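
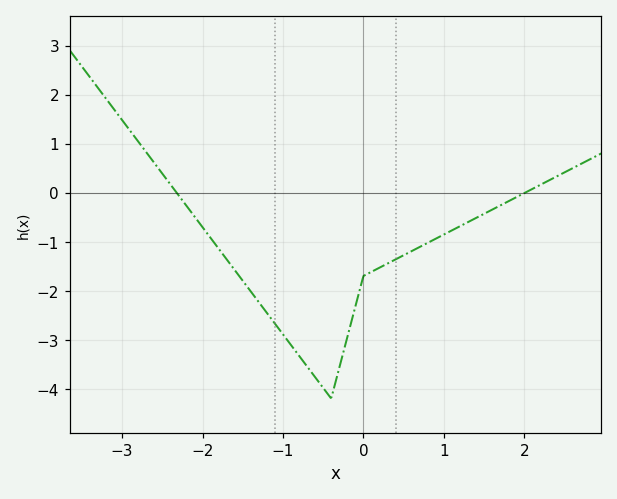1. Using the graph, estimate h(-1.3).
-2.23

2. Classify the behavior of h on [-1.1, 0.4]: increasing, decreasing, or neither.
neither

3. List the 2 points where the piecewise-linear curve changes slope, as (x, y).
(-0.4, -4.2); (0, -1.7)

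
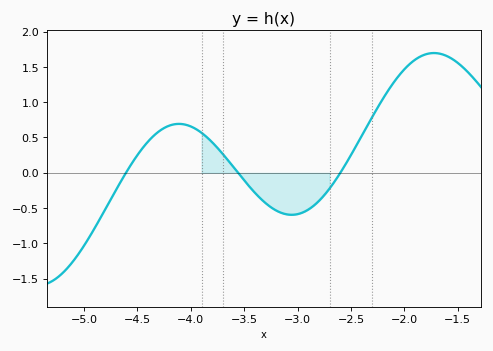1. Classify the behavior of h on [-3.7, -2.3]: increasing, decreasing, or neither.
neither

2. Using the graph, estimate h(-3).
-0.6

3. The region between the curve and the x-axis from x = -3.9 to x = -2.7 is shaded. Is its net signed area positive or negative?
negative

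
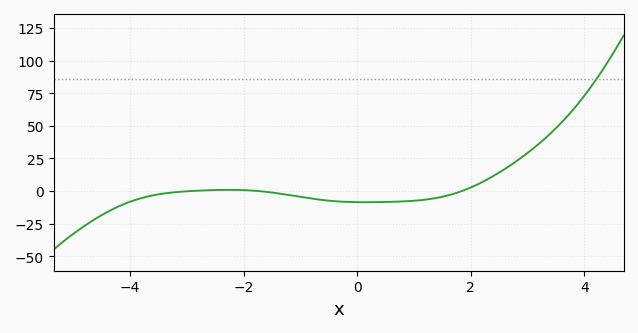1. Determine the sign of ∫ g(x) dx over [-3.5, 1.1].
negative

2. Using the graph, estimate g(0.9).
-8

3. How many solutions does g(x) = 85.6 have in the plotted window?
1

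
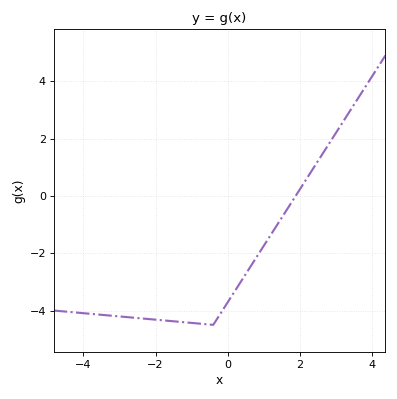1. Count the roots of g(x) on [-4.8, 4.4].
1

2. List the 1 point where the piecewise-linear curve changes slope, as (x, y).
(-0.4, -4.5)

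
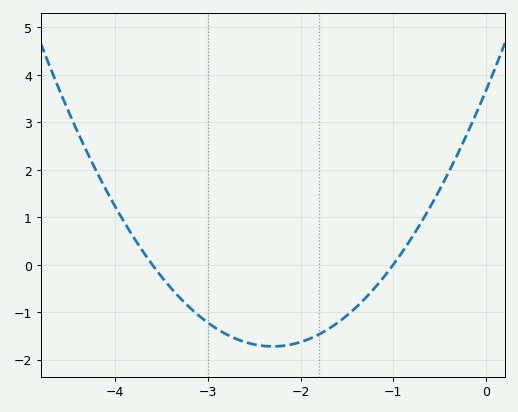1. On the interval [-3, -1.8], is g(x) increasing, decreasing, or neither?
neither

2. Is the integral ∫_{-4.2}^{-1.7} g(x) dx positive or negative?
negative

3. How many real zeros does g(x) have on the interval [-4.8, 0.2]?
2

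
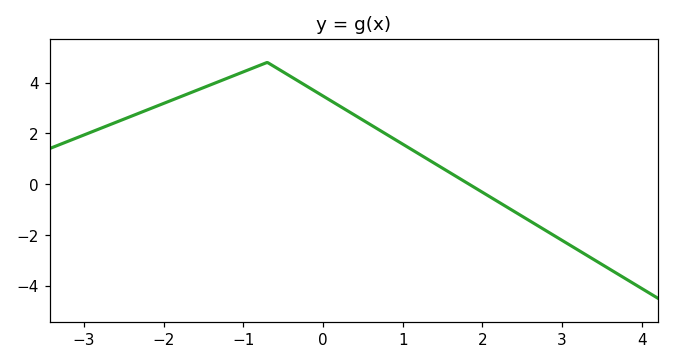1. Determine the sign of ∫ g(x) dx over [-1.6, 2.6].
positive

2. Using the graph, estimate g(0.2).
3.09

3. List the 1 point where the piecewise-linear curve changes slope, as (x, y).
(-0.7, 4.8)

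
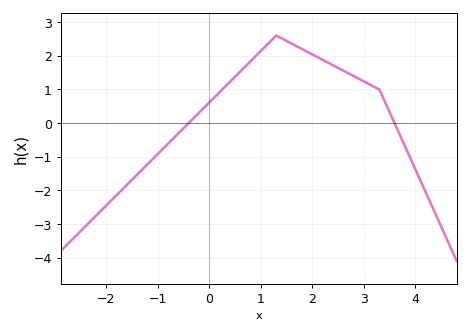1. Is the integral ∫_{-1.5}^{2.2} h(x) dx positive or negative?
positive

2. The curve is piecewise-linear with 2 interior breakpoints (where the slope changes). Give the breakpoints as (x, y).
(1.3, 2.6); (3.3, 1)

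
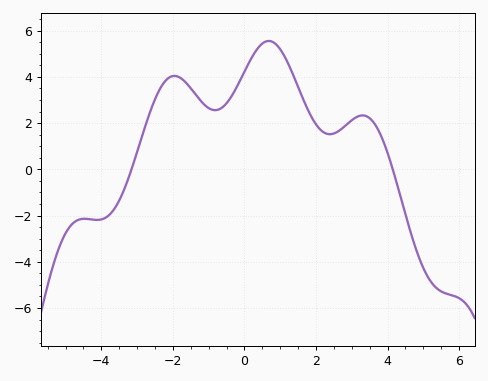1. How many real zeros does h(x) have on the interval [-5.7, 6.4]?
2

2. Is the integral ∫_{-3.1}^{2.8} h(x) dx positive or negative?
positive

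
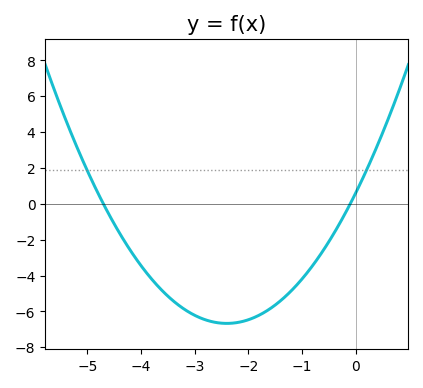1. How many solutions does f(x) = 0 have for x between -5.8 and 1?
2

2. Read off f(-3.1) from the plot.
-6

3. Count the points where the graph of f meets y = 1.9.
2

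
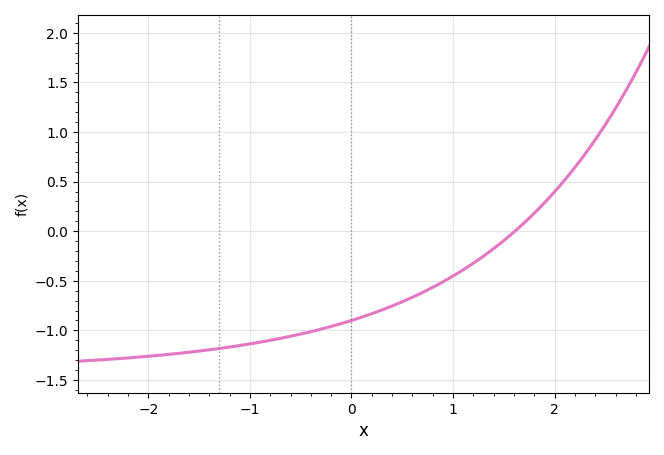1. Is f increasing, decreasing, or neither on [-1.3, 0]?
increasing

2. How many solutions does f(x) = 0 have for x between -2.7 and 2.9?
1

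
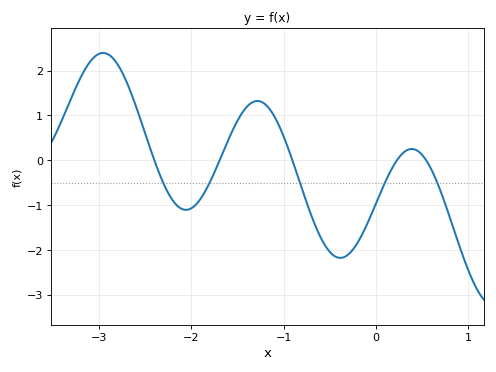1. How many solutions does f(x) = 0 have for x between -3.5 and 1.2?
5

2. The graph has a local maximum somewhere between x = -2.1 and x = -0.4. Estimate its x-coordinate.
-1.29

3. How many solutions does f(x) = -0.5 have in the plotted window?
5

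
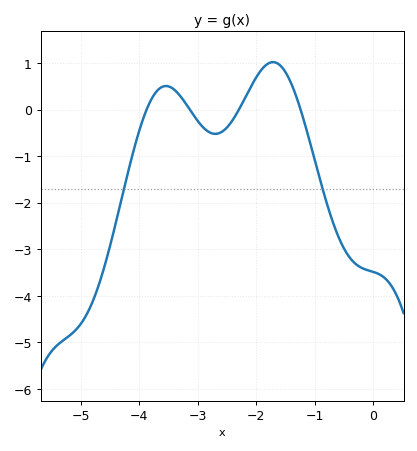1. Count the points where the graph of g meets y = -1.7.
2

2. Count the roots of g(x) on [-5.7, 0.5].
4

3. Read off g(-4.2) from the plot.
-1.38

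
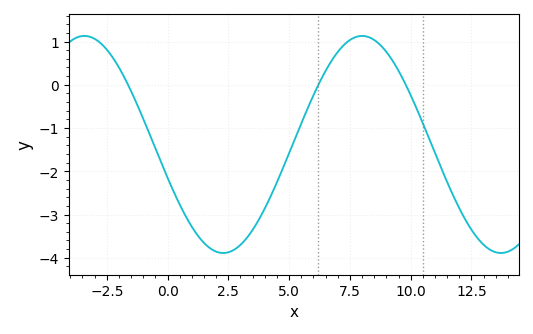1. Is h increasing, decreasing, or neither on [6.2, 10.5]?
neither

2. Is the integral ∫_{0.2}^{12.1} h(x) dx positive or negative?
negative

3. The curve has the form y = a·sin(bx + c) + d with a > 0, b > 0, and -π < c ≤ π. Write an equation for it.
y = 2.51sin(0.55x - 2.83) - 1.38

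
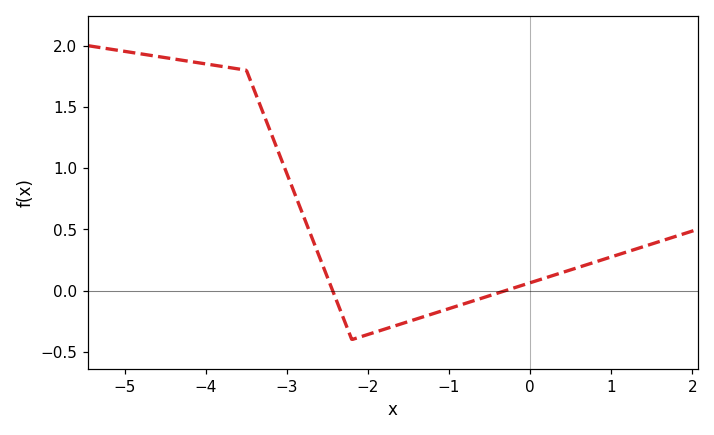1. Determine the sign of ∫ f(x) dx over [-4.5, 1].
positive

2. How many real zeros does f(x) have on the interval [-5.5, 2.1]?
2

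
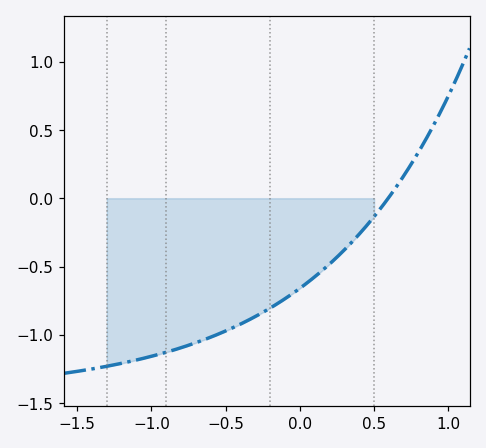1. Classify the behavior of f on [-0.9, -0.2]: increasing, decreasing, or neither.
increasing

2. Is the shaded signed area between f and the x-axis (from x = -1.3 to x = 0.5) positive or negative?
negative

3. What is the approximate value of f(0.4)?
-0.263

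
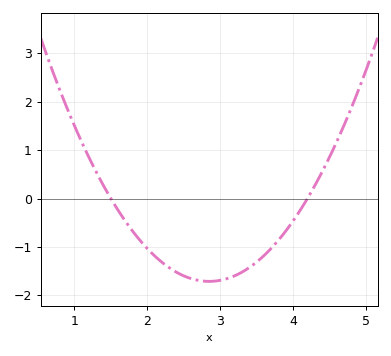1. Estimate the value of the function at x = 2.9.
-1.7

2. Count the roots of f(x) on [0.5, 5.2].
2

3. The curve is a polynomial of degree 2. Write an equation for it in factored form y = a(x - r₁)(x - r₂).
y = 0.94(x - 1.5)(x - 4.2)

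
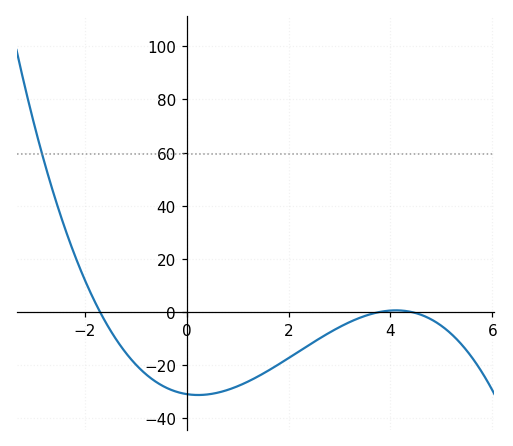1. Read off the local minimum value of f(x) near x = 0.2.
-31.3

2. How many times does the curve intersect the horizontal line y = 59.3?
1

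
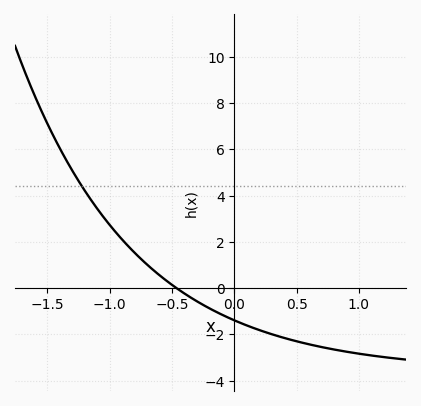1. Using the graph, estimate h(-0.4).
-0.2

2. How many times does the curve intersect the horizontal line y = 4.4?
1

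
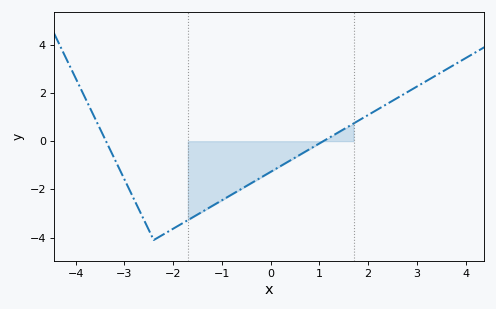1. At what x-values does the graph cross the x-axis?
-3.38, 1.08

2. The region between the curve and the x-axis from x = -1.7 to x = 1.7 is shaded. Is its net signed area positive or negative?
negative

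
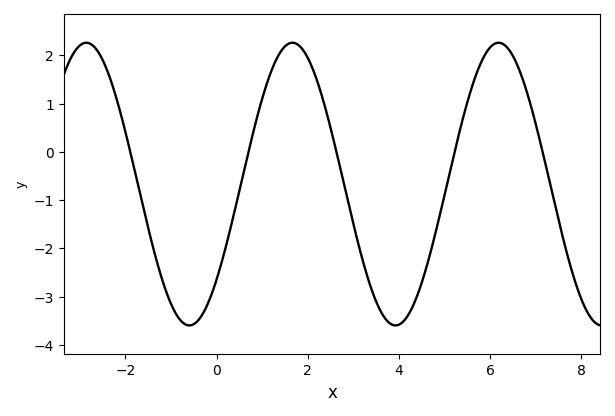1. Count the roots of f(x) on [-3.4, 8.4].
5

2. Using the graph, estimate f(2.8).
-0.698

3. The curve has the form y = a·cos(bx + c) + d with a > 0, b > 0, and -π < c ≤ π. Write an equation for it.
y = 2.93cos(1.39x - 2.31) - 0.67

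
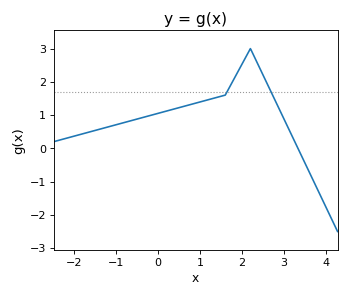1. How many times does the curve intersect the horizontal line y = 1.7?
2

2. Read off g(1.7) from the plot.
1.83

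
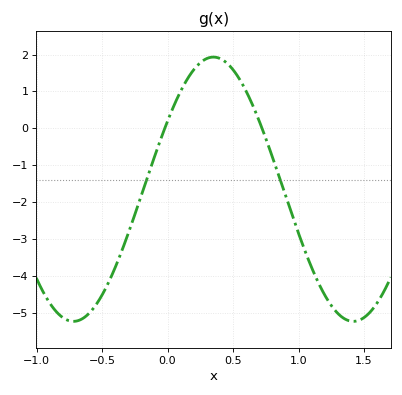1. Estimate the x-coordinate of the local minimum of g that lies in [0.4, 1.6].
1.4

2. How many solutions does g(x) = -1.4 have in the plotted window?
2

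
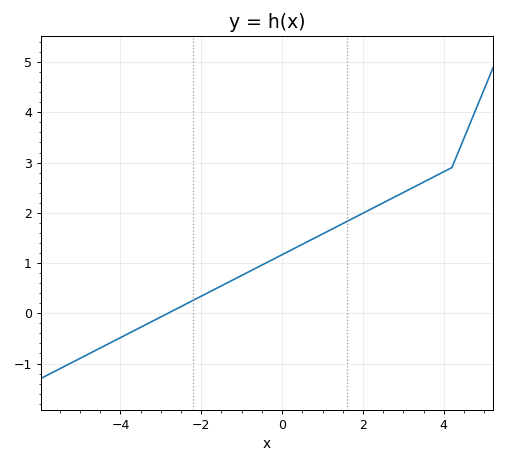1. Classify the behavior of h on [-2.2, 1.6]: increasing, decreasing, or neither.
increasing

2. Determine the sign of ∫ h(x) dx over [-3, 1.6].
positive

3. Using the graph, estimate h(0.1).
1.21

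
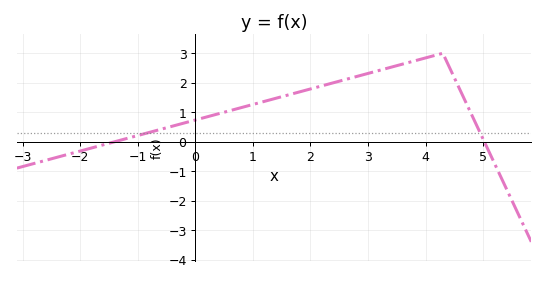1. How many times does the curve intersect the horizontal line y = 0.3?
2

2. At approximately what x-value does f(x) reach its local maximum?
4.4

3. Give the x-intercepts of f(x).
-1.4, 5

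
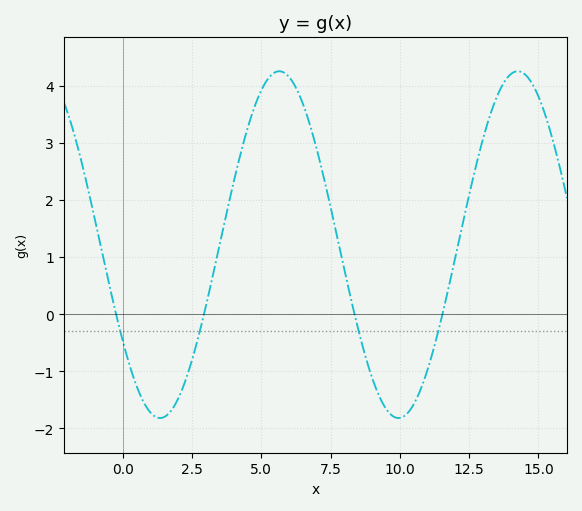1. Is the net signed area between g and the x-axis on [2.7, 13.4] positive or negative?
positive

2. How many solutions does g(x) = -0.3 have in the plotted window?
4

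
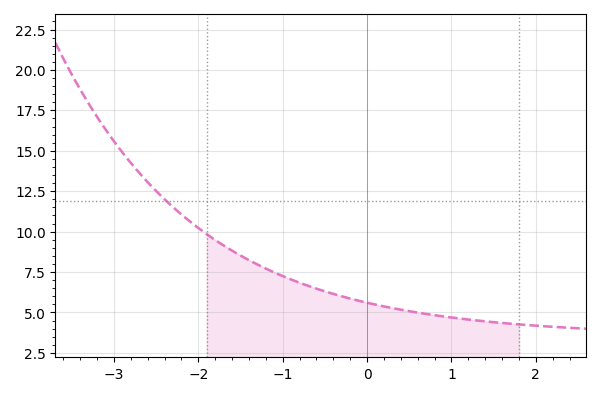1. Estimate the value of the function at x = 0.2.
5.5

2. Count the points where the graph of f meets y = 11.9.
1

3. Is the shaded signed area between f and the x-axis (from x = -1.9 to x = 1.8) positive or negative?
positive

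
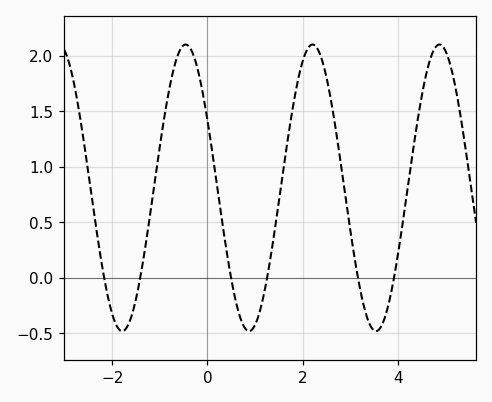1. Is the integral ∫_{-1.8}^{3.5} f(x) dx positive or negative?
positive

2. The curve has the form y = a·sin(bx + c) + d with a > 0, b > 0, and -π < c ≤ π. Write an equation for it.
y = 1.29sin(2.36x + 2.65) + 0.81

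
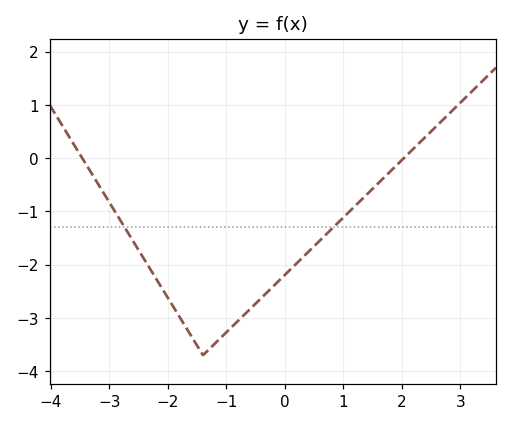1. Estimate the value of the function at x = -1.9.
-2.8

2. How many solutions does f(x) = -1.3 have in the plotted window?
2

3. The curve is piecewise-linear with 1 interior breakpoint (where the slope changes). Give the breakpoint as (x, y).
(-1.4, -3.7)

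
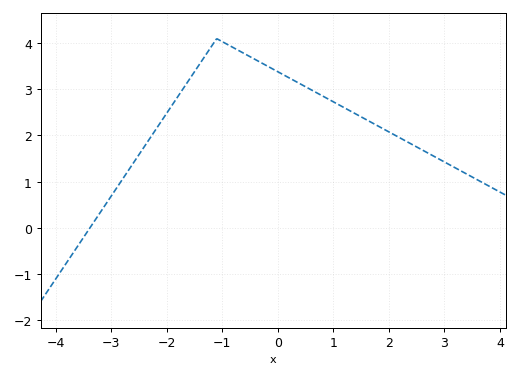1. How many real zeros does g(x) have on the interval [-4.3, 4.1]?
1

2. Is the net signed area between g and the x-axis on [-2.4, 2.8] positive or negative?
positive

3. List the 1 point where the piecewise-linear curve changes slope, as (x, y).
(-1.1, 4.1)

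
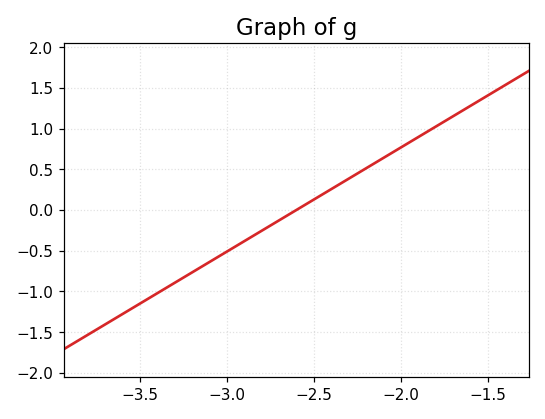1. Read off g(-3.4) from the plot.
-1.02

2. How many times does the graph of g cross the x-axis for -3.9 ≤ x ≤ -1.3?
1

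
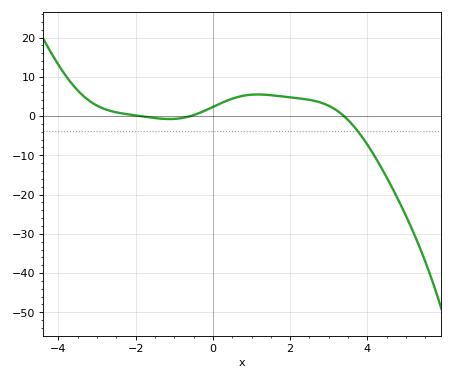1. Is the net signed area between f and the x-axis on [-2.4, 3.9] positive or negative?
positive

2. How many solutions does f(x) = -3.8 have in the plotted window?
1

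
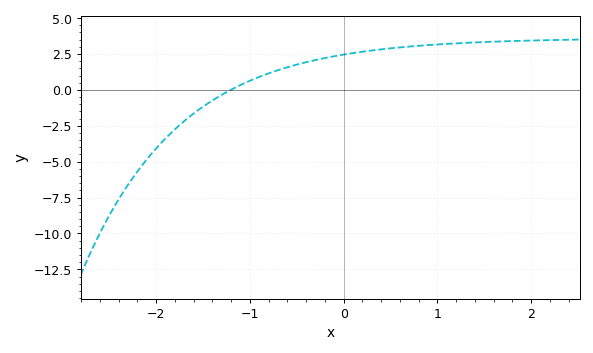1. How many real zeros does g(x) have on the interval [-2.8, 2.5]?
1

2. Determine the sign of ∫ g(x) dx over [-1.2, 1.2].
positive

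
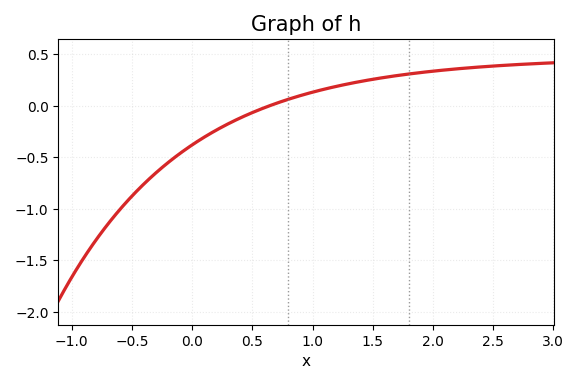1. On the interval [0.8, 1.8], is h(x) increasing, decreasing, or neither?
increasing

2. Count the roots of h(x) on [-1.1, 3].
1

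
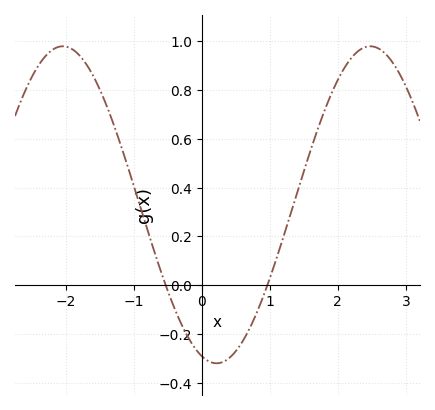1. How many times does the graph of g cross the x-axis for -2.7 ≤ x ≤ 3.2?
2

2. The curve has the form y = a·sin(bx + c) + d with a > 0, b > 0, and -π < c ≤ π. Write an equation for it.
y = 0.65sin(1.4x - 1.9) + 0.33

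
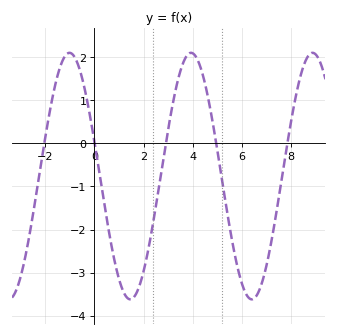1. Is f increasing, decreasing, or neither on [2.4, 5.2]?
neither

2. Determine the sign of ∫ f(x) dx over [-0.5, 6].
negative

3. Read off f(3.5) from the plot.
1.68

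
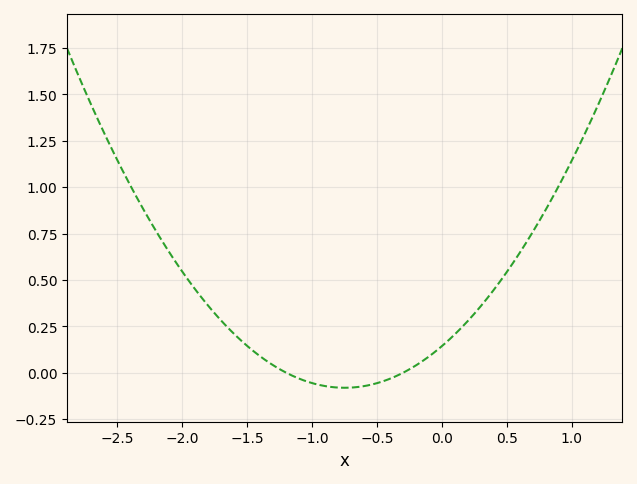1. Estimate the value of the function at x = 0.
0.15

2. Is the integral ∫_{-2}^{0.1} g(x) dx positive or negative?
positive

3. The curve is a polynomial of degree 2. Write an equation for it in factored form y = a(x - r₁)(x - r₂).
y = 0.4(x + 1.2)(x + 0.3)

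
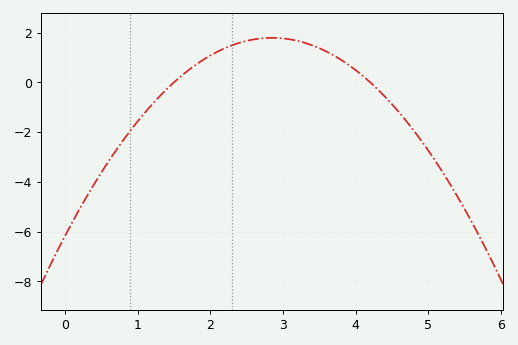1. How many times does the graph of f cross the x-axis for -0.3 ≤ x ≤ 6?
2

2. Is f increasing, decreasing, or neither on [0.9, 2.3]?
increasing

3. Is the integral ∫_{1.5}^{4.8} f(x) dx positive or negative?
positive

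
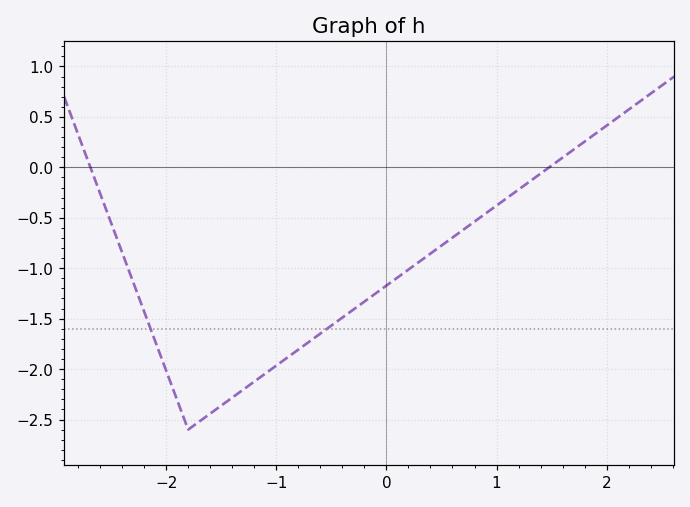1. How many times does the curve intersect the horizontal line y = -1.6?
2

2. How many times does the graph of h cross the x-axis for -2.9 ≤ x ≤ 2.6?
2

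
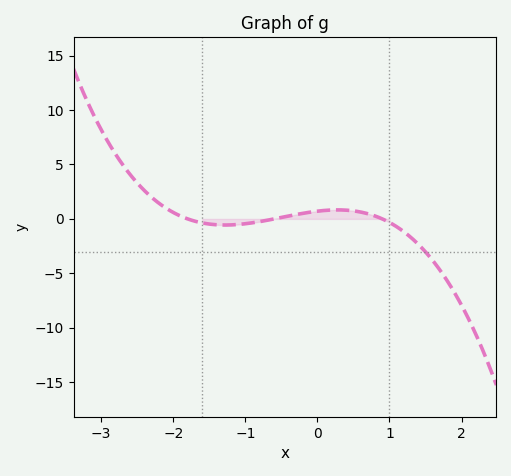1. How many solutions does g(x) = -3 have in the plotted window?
1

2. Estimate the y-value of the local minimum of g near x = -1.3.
-0.563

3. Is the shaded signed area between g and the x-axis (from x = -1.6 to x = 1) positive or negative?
positive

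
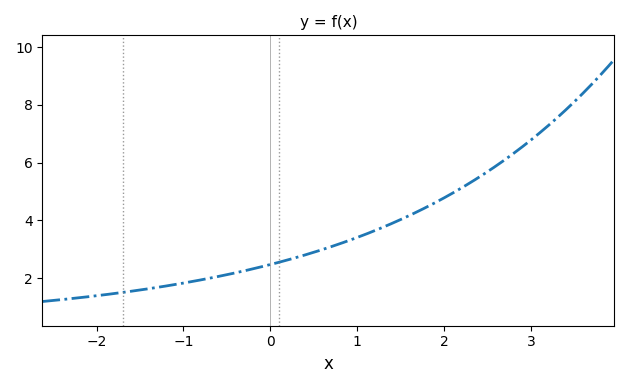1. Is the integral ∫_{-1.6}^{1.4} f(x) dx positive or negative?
positive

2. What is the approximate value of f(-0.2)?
2.32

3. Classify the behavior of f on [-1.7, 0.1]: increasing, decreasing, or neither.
increasing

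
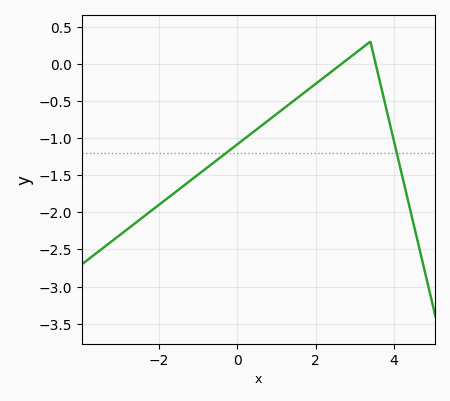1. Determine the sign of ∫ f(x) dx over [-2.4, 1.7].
negative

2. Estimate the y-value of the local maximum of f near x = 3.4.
0.3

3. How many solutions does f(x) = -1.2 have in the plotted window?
2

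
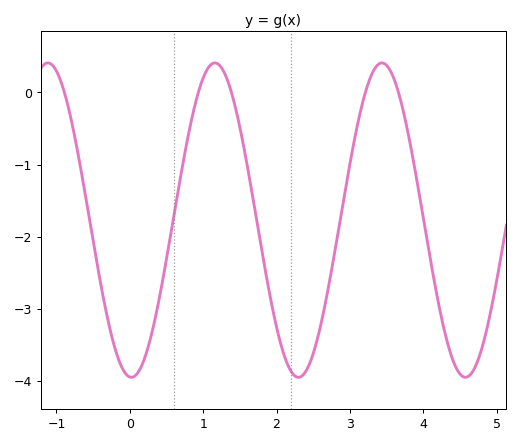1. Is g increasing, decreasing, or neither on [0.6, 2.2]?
neither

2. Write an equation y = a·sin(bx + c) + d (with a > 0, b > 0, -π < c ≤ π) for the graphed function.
y = 2.18sin(2.8x - 1.6) - 1.77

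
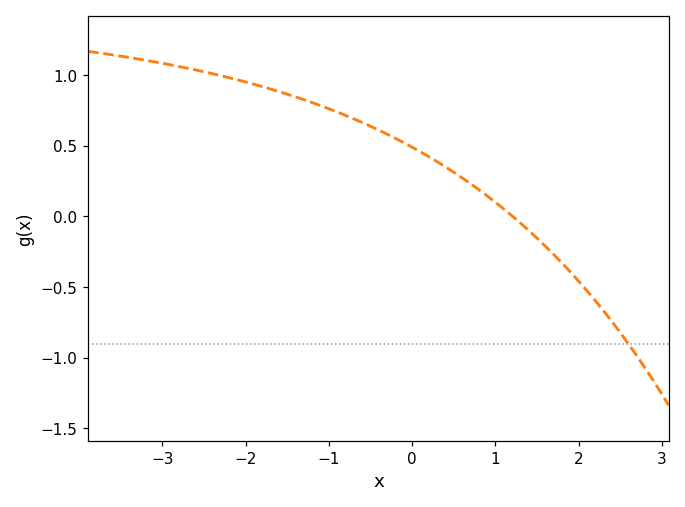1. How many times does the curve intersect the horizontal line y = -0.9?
1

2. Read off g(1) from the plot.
0.1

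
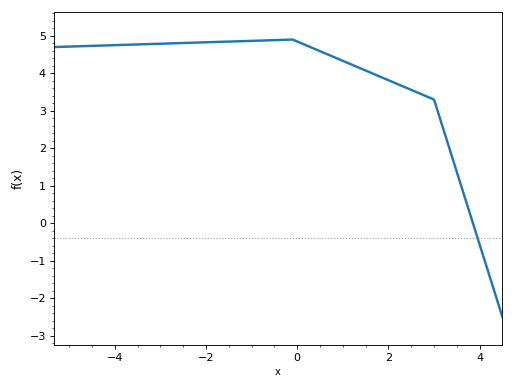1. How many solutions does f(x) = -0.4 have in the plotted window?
1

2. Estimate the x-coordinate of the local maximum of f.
-0.1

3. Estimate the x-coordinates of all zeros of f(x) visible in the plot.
3.85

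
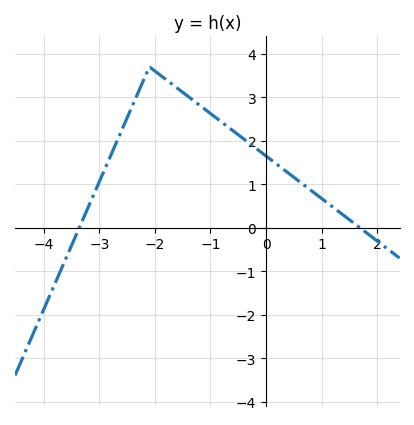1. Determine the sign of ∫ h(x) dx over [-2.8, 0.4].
positive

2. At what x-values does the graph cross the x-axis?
-3.4, 1.7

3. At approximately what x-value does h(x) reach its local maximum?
-2.1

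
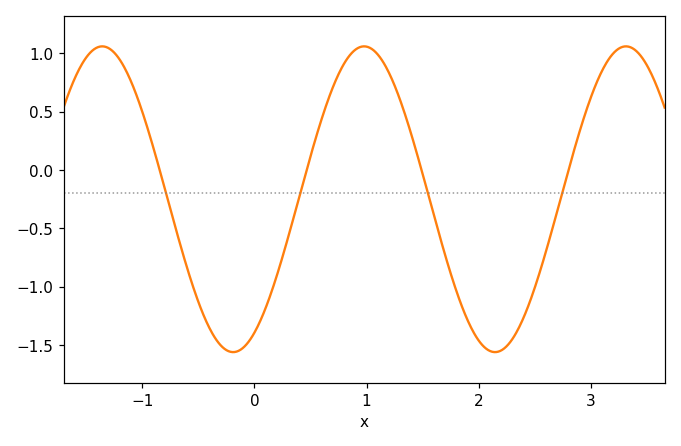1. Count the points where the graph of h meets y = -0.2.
4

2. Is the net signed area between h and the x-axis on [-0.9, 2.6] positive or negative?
negative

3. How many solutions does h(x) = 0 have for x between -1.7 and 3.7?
4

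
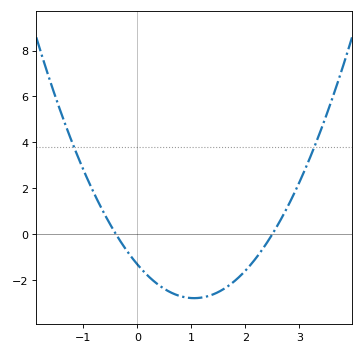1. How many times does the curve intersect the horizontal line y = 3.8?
2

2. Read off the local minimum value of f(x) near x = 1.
-2.8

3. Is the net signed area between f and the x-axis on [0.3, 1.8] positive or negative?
negative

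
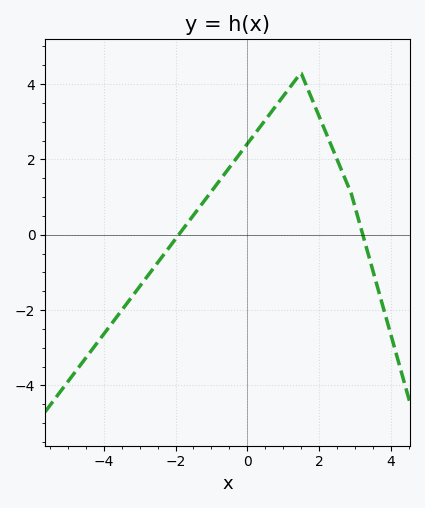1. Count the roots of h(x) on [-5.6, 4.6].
2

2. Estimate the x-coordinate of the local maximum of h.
1.6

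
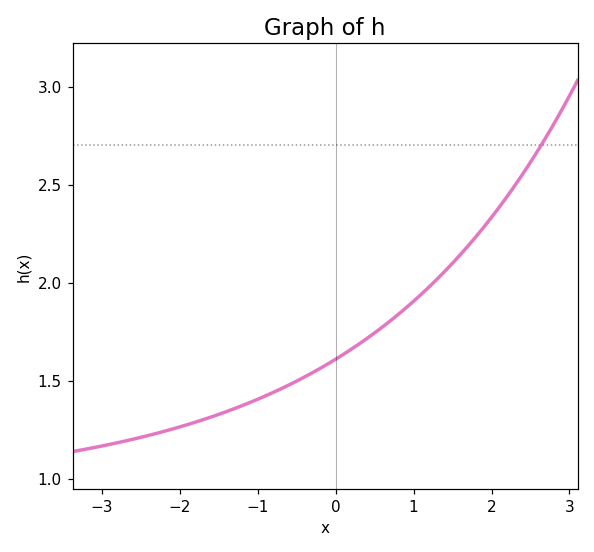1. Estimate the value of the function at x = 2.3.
2.5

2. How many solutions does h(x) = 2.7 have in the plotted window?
1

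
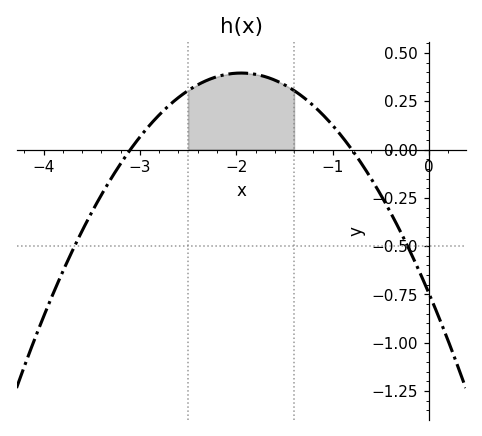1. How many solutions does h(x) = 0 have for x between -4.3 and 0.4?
2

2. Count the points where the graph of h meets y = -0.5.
2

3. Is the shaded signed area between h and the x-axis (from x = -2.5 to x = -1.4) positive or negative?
positive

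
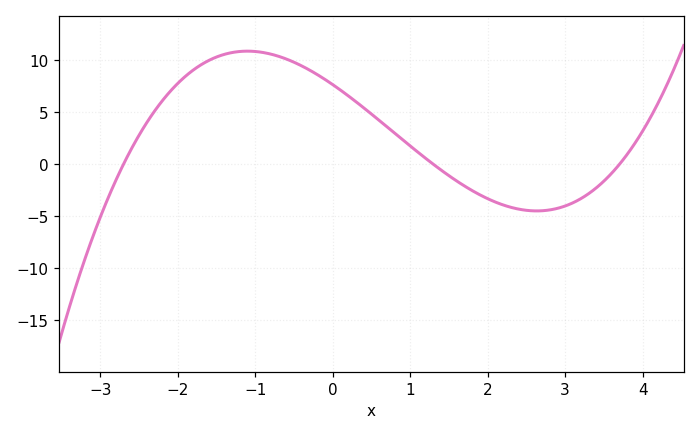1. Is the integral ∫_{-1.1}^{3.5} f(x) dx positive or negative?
positive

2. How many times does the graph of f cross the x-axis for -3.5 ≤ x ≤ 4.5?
3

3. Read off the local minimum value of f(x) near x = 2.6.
-4.48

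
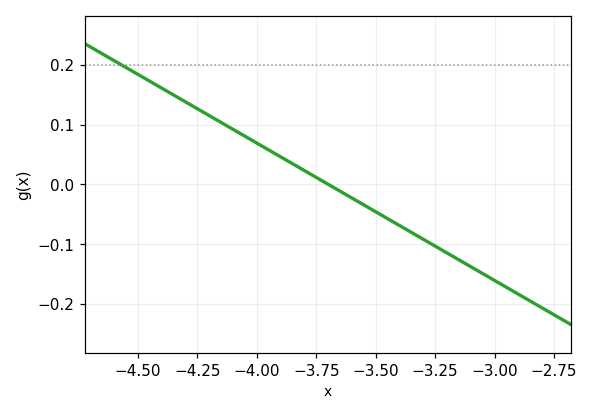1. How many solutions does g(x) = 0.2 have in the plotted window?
1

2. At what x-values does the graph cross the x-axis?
-3.7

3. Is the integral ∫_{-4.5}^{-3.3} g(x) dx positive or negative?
positive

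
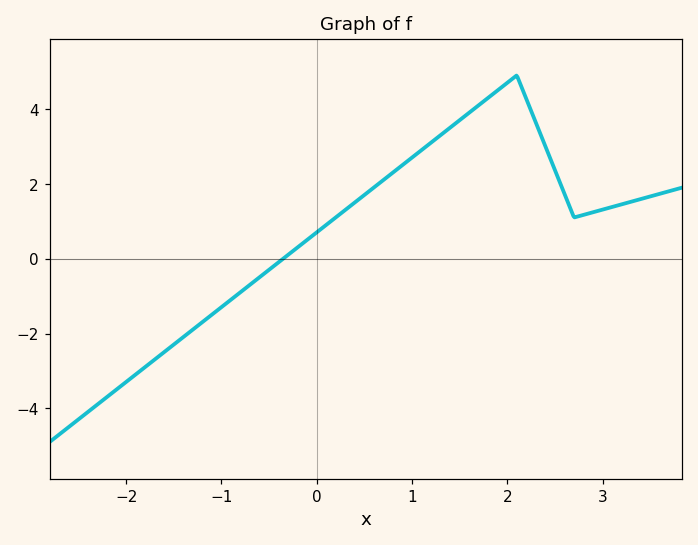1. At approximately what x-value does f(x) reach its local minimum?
2.7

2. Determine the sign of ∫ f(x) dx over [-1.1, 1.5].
positive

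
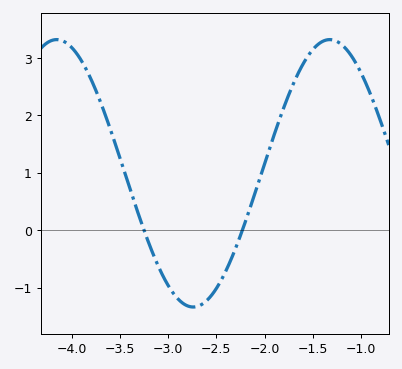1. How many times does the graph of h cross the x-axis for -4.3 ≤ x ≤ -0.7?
2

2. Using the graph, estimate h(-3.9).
2.96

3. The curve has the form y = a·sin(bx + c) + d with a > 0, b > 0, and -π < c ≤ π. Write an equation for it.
y = 2.33sin(2.22x - 1.77) + 0.99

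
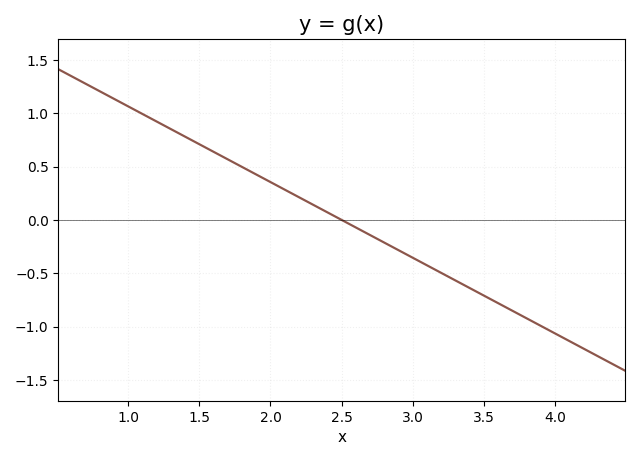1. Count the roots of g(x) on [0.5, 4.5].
1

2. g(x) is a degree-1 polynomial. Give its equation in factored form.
y = -0.71(x - 2.5)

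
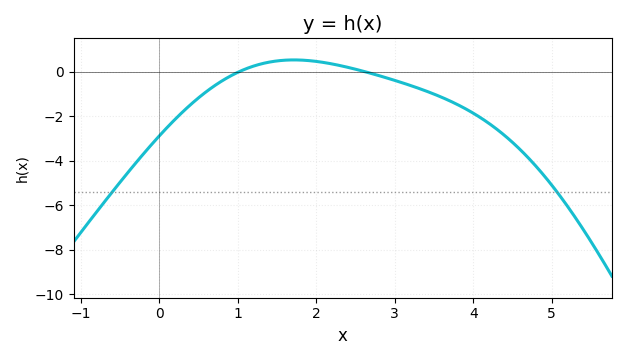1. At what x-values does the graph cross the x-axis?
1, 2.6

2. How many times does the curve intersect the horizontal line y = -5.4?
2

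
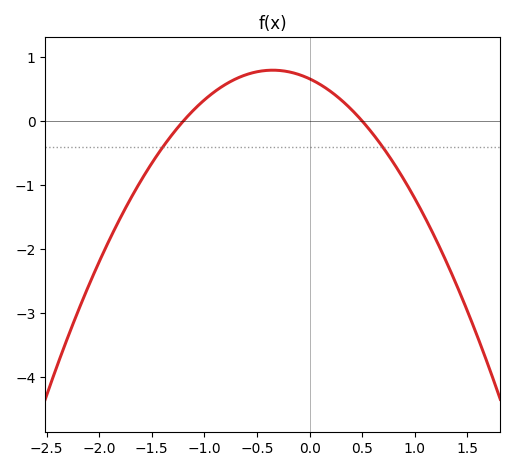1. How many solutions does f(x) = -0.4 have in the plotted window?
2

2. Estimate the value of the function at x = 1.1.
-1.5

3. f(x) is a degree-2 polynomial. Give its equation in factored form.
y = -1.1(x + 1.2)(x - 0.5)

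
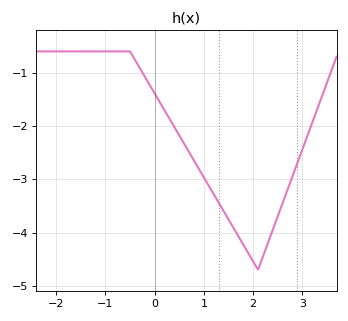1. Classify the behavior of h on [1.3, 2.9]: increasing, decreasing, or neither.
neither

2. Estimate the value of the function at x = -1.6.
-0.6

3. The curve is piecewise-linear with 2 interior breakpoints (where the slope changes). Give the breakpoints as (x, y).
(-0.5, -0.6); (2.1, -4.7)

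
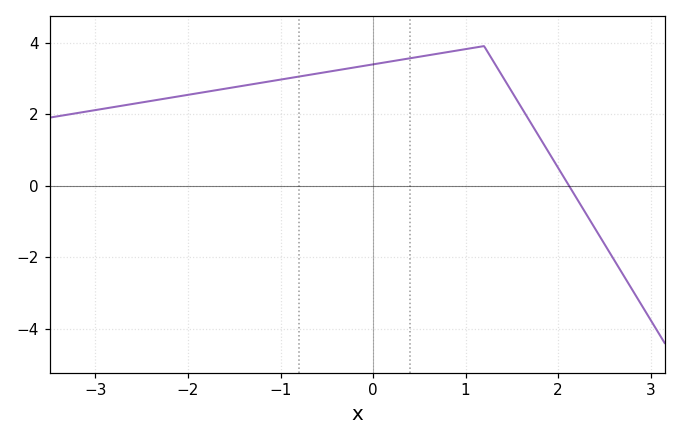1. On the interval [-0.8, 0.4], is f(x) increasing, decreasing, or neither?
increasing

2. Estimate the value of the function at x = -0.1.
3.35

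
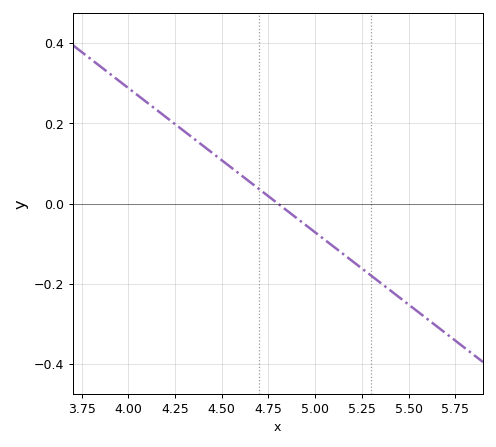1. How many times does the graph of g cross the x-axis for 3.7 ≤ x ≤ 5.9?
1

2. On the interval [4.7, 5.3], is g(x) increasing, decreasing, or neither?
decreasing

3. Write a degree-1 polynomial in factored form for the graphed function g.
y = -0.36(x - 4.8)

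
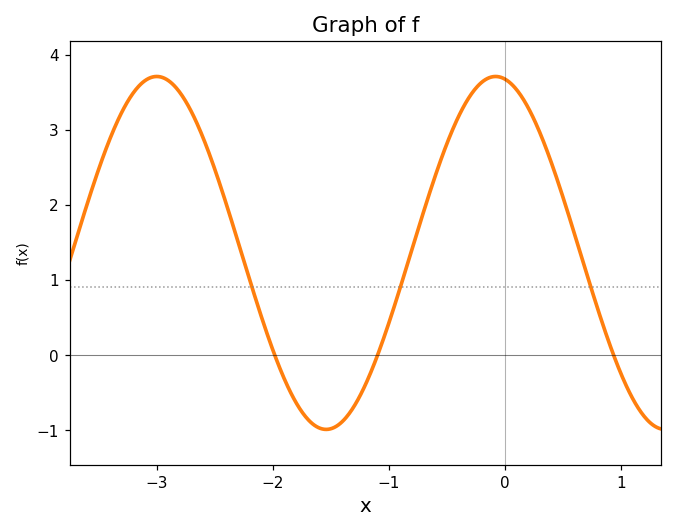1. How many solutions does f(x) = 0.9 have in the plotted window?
3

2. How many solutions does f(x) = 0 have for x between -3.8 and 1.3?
3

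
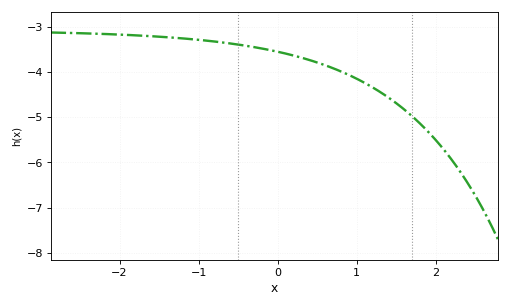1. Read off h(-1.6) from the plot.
-3.2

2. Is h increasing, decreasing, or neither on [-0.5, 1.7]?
decreasing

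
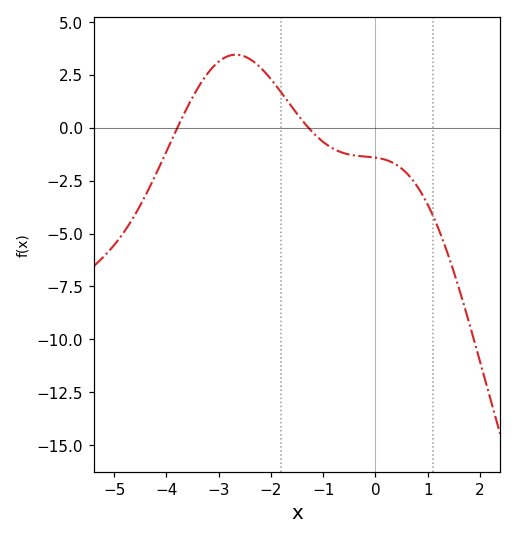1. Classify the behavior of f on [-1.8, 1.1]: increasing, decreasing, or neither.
decreasing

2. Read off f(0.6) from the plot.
-2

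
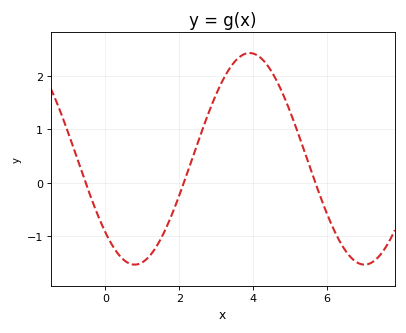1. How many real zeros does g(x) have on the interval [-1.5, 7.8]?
3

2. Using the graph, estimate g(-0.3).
-0.44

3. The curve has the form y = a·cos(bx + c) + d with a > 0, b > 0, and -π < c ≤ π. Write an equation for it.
y = 1.98cos(1.01x + 2.34) + 0.45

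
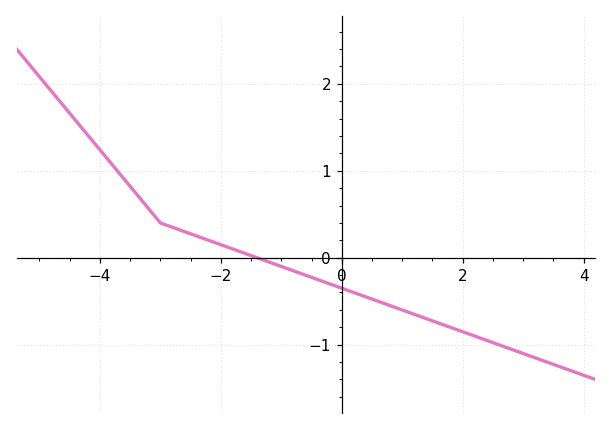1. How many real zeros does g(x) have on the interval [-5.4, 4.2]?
1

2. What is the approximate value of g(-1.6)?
0.05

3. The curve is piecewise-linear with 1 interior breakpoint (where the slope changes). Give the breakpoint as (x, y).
(-3, 0.4)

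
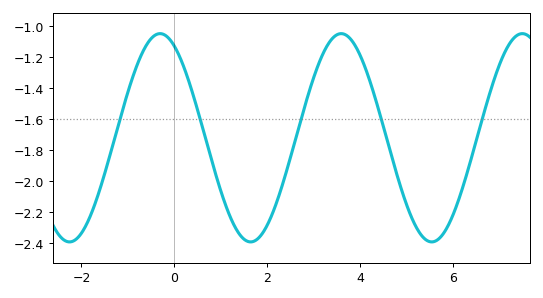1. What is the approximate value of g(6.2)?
-2.06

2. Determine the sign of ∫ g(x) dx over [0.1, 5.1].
negative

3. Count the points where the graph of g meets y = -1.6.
5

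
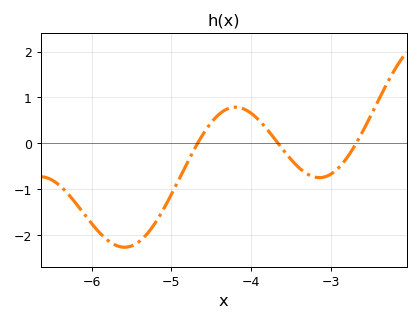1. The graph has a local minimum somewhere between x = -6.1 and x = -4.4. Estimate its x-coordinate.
-5.58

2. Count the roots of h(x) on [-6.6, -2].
3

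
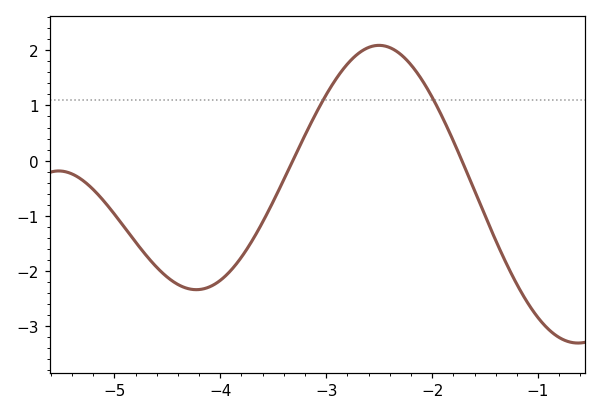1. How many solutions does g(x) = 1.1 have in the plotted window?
2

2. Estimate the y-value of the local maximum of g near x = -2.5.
2.09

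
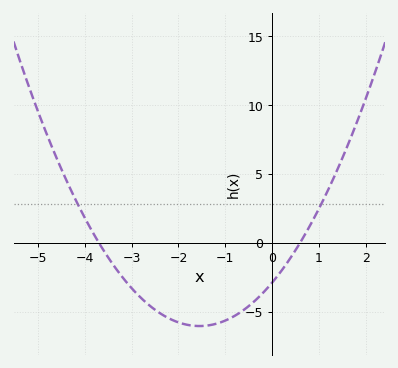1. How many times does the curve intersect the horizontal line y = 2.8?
2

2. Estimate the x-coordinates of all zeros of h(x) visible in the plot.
-3.7, 0.6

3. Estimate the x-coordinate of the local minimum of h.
-1.55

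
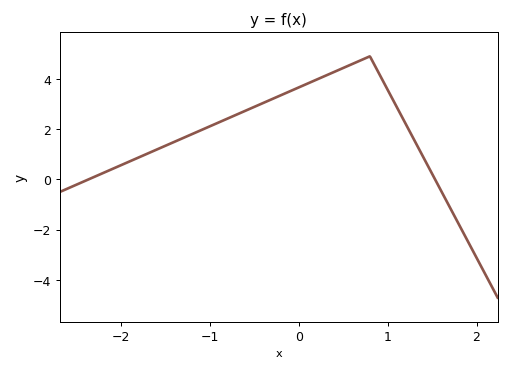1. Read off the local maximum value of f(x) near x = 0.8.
4.8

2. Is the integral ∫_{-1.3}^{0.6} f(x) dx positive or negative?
positive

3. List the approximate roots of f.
-2.4, 1.5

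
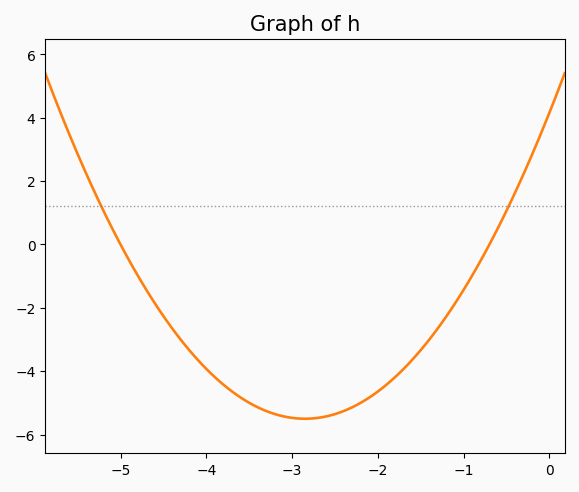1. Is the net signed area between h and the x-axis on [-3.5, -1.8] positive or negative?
negative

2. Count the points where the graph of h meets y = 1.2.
2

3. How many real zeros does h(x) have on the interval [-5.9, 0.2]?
2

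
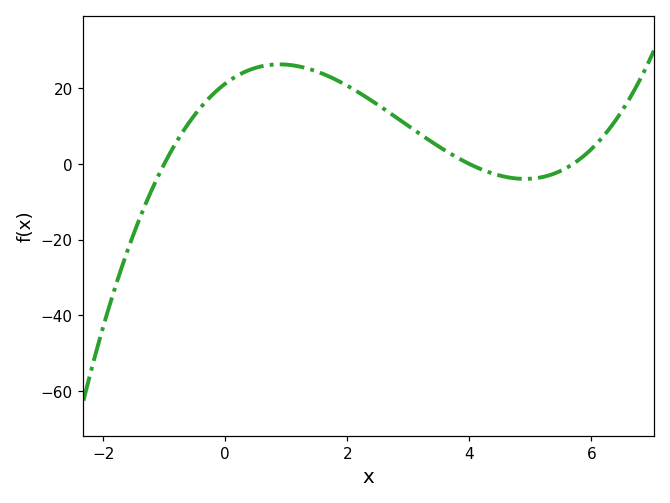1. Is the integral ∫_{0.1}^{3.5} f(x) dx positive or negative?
positive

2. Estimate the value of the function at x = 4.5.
-4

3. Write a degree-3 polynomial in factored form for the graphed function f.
y = 0.93(x + 1)(x - 4)(x - 5.7)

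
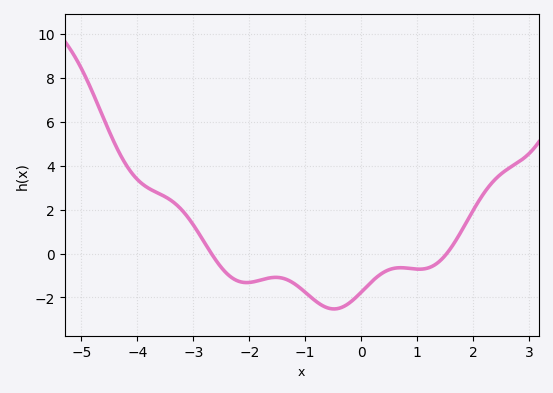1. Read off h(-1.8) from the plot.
-1.21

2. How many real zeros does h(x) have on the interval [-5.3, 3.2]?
2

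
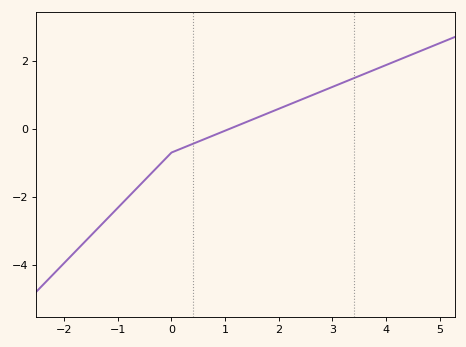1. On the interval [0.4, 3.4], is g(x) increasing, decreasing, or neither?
increasing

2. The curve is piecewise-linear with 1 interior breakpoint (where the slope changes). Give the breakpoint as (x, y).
(0, -0.7)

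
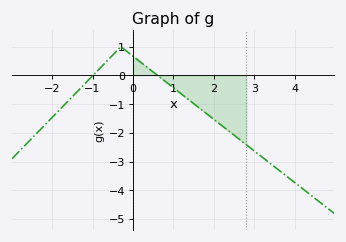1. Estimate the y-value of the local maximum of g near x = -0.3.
1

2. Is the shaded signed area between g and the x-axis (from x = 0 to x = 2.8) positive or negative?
negative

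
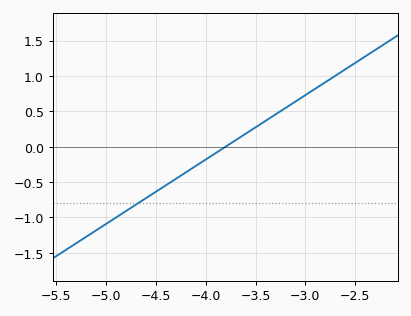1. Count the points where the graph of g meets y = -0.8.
1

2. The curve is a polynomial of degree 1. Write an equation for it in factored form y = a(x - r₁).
y = 0.91(x + 3.8)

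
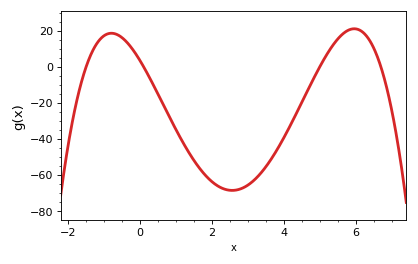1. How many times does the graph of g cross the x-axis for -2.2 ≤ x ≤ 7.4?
4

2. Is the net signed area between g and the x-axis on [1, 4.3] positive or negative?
negative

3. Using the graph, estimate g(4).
-40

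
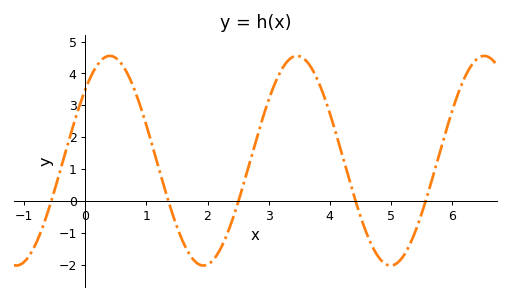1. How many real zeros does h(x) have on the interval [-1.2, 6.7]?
5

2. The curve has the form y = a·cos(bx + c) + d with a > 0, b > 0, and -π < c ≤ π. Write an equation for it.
y = 3.28cos(2.05x - 0.82) + 1.27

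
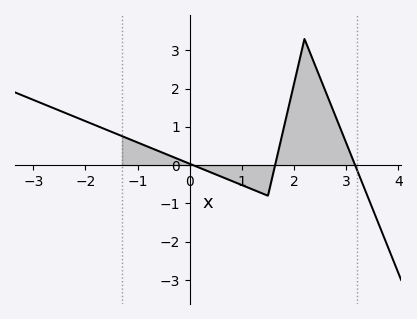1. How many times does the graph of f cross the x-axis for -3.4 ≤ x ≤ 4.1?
3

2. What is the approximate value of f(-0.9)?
0.5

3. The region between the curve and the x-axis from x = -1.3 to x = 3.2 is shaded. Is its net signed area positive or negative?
positive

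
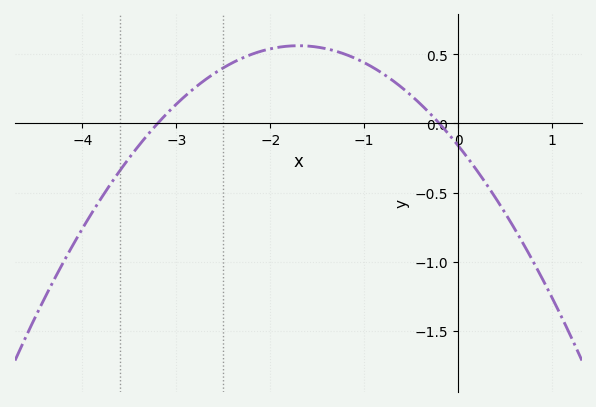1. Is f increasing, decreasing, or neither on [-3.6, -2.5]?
increasing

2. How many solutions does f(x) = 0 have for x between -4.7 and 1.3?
2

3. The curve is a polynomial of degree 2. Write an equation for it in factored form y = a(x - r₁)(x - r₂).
y = -0.25(x + 3.2)(x + 0.2)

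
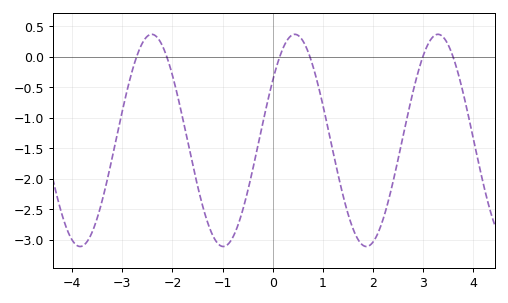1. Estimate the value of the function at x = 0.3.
0.286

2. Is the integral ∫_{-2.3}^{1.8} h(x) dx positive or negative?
negative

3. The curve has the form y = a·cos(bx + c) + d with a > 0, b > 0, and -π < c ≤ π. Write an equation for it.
y = 1.74cos(2.2x - 0.972) - 1.37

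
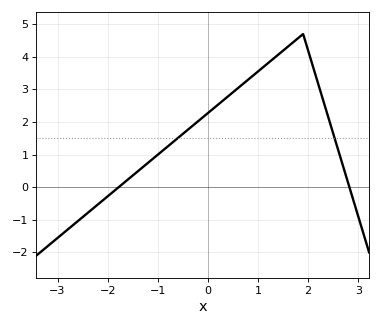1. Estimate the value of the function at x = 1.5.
4.2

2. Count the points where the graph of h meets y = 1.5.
2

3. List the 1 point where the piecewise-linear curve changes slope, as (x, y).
(1.9, 4.7)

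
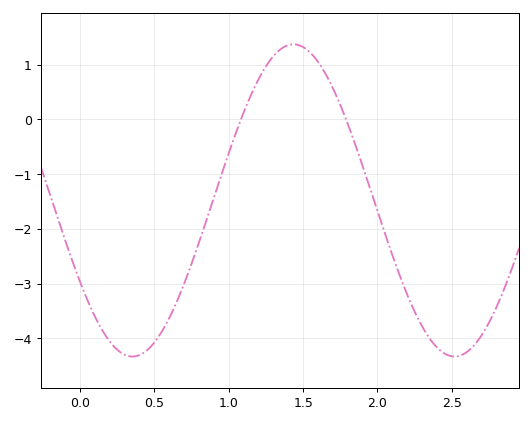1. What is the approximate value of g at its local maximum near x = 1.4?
1.37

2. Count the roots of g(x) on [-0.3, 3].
2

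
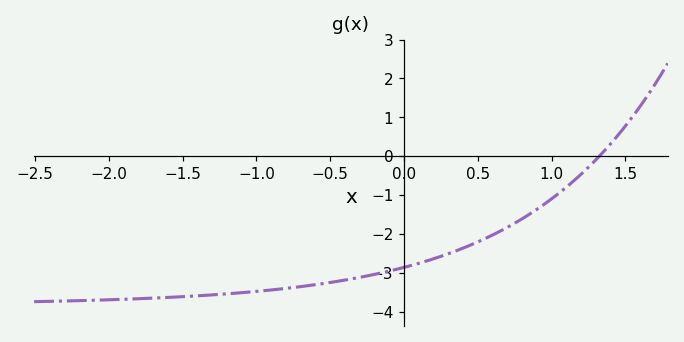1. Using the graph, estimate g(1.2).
-0.461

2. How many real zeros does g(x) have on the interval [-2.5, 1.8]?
1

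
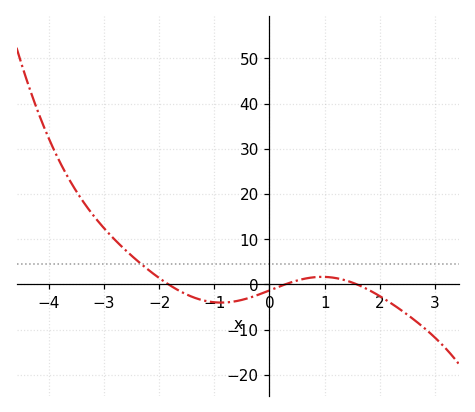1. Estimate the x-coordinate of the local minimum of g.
-0.877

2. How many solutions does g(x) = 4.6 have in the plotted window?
1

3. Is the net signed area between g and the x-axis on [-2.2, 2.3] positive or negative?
negative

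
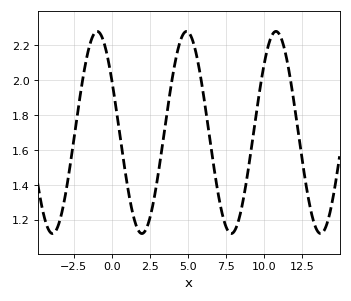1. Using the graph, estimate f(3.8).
1.92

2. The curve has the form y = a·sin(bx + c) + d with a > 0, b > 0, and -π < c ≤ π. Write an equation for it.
y = 0.58sin(1.1x + 2.6) + 1.7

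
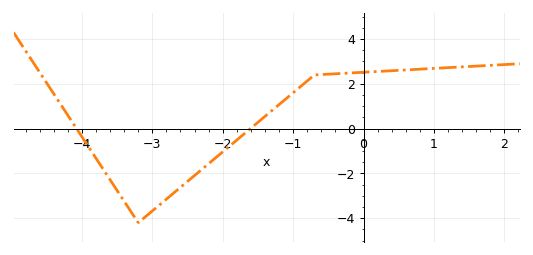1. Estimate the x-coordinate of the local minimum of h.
-3.2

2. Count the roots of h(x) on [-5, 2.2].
2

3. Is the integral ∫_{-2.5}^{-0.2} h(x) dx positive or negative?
positive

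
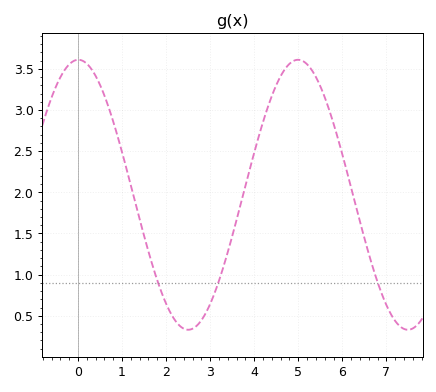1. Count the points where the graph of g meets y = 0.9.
3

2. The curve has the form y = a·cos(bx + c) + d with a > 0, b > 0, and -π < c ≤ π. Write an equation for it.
y = 1.64cos(1.26x - 0.01) + 1.97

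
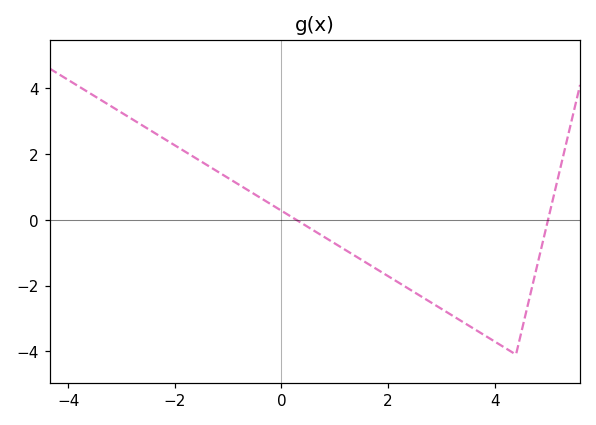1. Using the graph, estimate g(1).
-0.72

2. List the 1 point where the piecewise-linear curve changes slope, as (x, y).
(4.4, -4.1)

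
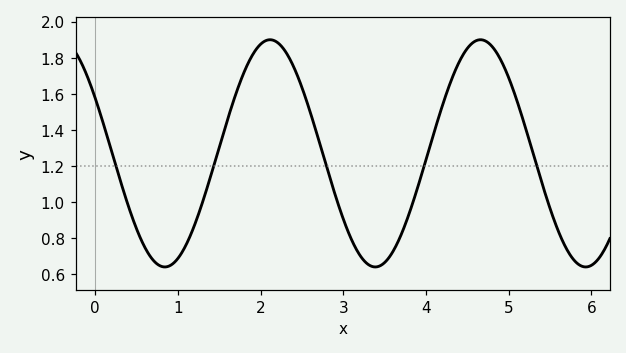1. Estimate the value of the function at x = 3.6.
0.726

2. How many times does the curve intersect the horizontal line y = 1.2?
5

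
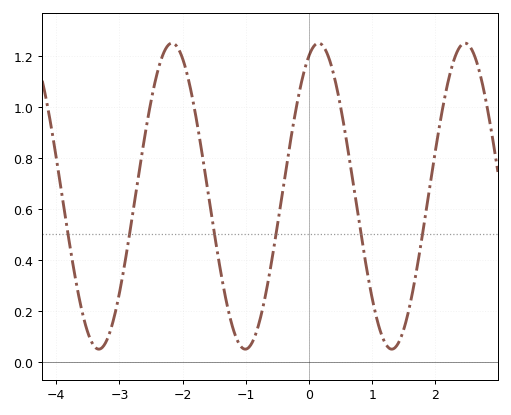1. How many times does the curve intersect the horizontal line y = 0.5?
6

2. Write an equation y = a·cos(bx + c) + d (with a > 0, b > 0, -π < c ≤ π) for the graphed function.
y = 0.6cos(2.71x - 0.41) + 0.65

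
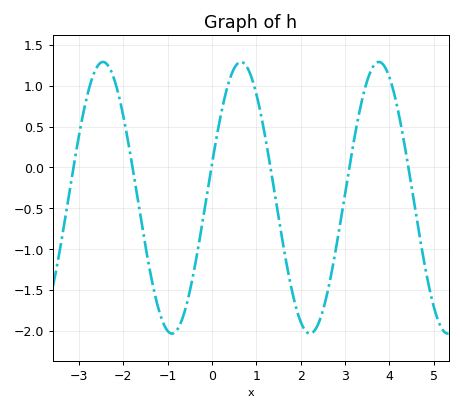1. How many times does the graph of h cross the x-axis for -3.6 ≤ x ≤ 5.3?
6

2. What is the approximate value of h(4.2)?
0.7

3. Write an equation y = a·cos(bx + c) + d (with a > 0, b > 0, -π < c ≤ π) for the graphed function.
y = 1.66cos(2x - 1.3) - 0.37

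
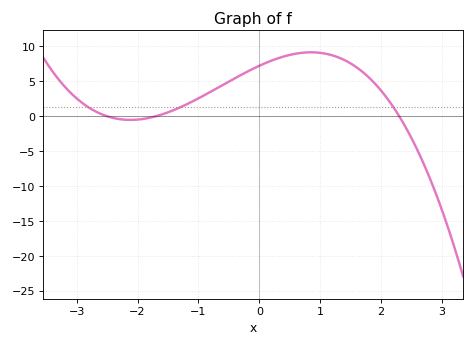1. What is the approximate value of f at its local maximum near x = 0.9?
9.17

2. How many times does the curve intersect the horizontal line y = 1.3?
3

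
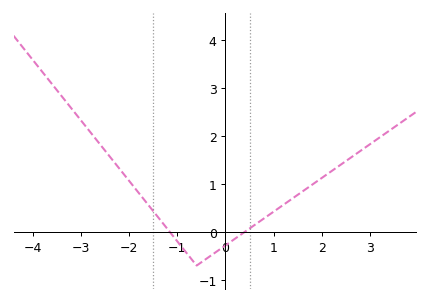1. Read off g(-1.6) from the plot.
0.6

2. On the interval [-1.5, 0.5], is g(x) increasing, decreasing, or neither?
neither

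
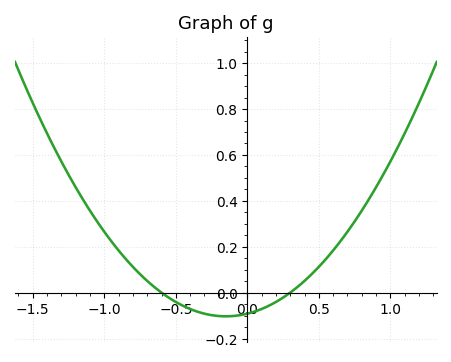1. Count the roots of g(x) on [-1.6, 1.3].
2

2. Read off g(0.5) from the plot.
0.12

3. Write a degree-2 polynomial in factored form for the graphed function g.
y = 0.51(x + 0.6)(x - 0.3)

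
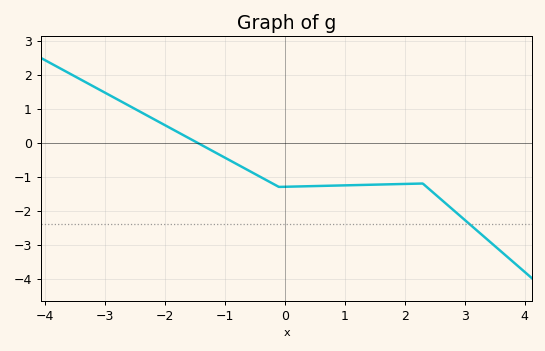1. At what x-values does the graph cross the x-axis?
-1.46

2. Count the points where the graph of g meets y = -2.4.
1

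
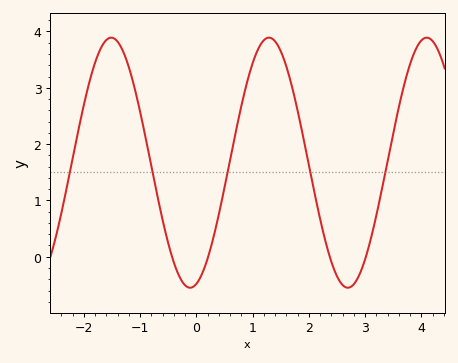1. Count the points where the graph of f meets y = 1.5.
5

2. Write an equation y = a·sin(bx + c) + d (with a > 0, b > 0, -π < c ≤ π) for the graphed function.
y = 2.22sin(2.2x - 1.3) + 1.67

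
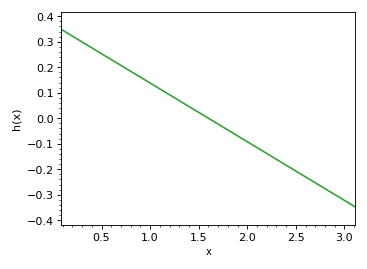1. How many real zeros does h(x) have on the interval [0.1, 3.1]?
1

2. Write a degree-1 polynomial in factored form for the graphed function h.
y = -0.23(x - 1.6)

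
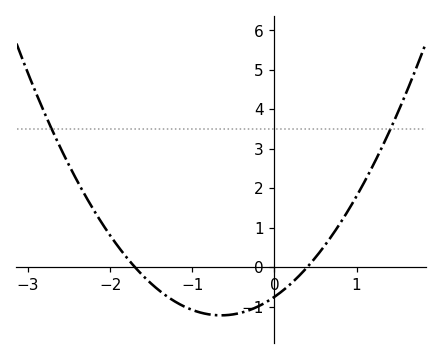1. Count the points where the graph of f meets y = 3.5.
2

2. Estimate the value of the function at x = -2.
0.799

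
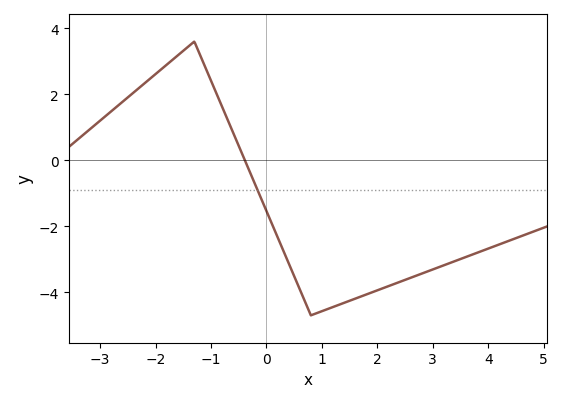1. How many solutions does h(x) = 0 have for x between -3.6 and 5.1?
1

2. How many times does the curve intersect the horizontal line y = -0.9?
1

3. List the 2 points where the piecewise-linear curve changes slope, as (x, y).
(-1.3, 3.6); (0.8, -4.7)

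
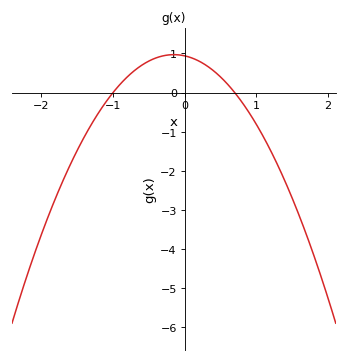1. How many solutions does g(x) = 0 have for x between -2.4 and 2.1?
2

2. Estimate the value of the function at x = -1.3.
-0.804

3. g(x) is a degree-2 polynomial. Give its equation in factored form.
y = -1.34(x + 1)(x - 0.7)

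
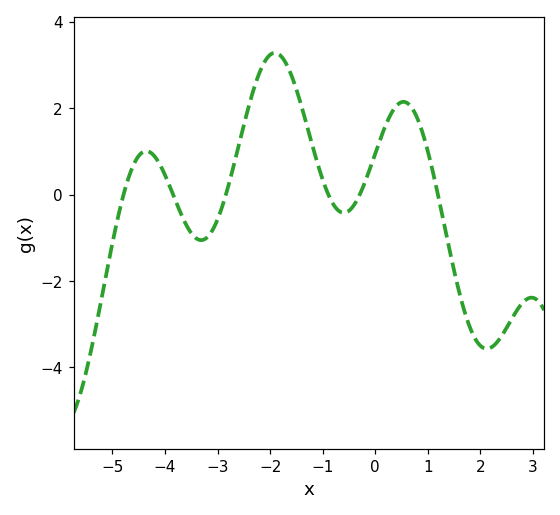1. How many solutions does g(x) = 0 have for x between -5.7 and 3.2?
6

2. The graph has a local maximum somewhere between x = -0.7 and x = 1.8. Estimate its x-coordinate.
0.6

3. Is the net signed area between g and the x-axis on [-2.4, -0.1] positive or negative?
positive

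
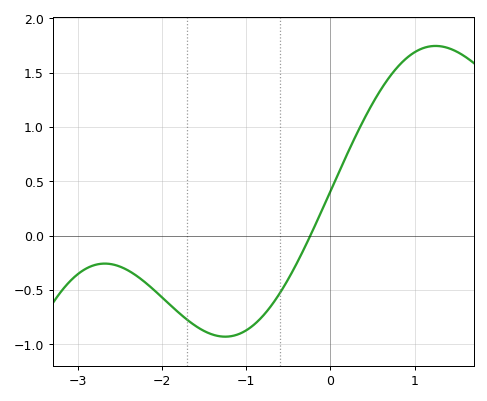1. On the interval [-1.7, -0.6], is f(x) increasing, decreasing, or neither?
neither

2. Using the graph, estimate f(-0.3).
-0.101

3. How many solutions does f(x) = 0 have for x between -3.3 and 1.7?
1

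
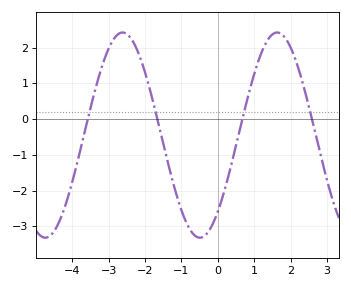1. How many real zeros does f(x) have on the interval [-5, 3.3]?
4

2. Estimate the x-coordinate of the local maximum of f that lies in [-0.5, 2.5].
1.6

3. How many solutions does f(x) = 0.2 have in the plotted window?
4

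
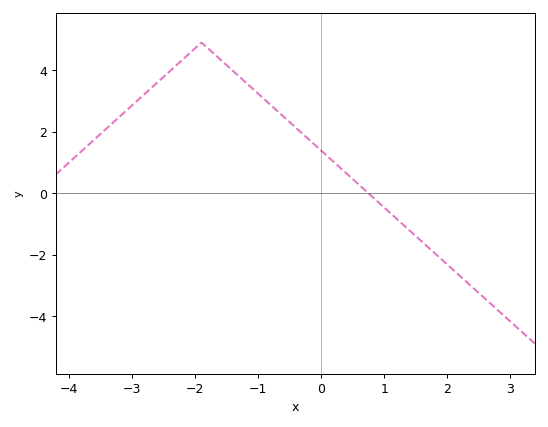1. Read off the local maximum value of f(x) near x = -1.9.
4.9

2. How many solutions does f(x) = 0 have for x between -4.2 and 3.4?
1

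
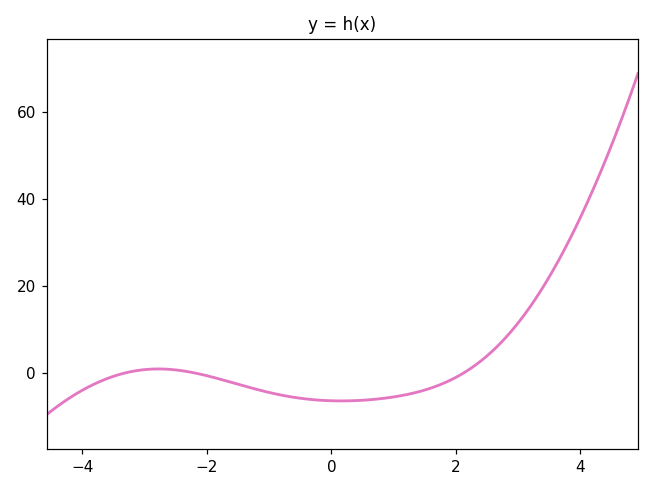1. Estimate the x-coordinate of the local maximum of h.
-2.78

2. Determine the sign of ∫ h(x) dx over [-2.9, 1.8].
negative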